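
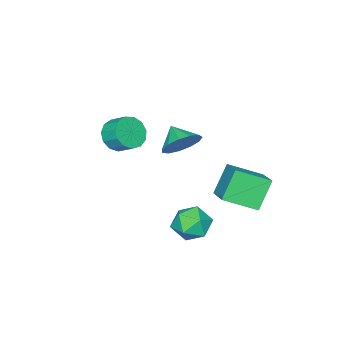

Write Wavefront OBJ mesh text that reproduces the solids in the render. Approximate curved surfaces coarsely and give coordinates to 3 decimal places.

v 1.745 2.943 -3.918
v 2.13 3.511 -4.644
v 3.17 2.949 -3.156
v 3.555 3.517 -3.882
v 2.871 3.897 -3.26
v 1.99 3.893 -3.731
v 3.31 2.567 -4.069
v 2.429 2.563 -4.54
v 3.097 3.279 -4.737
v 2.826 4.1 -4.237
v 2.474 2.36 -3.563
v 2.203 3.181 -3.063
v 0.553 -2.92 -1.884
v 0.903 -3.376 -1.166
v 0.897 -2.516 -0.617
v 0.547 -2.06 -1.336
v 1.308 -3.199 -1.438
v 1.301 -2.339 -0.889
v 1.473 -2.934 -1.852
v 1.466 -2.074 -1.303
v 1.346 -2.664 -2.276
v 1.339 -1.804 -1.727
v 0.967 -2.475 -2.576
v 0.96 -1.616 -2.027
v 0.457 -2.428 -2.656
v 0.451 -1.568 -2.107
v -0.022 -2.537 -2.491
v -0.029 -1.677 -1.943
v -0.319 -2.767 -2.134
v -0.326 -1.907 -1.585
v -0.339 -3.046 -1.698
v -0.345 -2.186 -1.149
v -0.075 -3.285 -1.32
v -0.082 -2.425 -0.772
v 0.388 -3.408 -1.122
v 0.381 -2.548 -0.573
v -3.048 2.739 -3.961
v -1.99 1.479 -3.256
v -1.945 4.088 -3.203
v -0.887 2.828 -2.498
v -2.073 2.752 -5.402
v -1.015 1.492 -4.697
v -0.97 4.101 -4.644
v 0.088 2.841 -3.939
v 0.437 0.836 -0.967
v 1.094 0.252 -1.444
v 0.103 -0.076 -0.313
v 1.367 0.47 -1.002
v 1.345 0.803 -0.548
v 1.034 1.147 -0.227
v 0.534 1.392 -0.141
v 0.003 1.46 -0.317
v -0.39 1.33 -0.699
v -0.521 1.043 -1.166
v -0.347 0.69 -1.57
v 0.075 0.384 -1.782
v 0.612 0.22 -1.735
f 1 12 6
f 1 6 2
f 1 2 8
f 1 8 11
f 1 11 12
f 2 6 10
f 6 12 5
f 12 11 3
f 11 8 7
f 8 2 9
f 4 10 5
f 4 5 3
f 4 3 7
f 4 7 9
f 4 9 10
f 5 10 6
f 3 5 12
f 7 3 11
f 9 7 8
f 10 9 2
f 14 13 17
f 14 17 15
f 15 17 18
f 15 18 16
f 17 13 19
f 17 19 18
f 18 19 20
f 18 20 16
f 19 13 21
f 19 21 20
f 20 21 22
f 20 22 16
f 21 13 23
f 21 23 22
f 22 23 24
f 22 24 16
f 23 13 25
f 23 25 24
f 24 25 26
f 24 26 16
f 25 13 27
f 25 27 26
f 26 27 28
f 26 28 16
f 27 13 29
f 27 29 28
f 28 29 30
f 28 30 16
f 29 13 31
f 29 31 30
f 30 31 32
f 30 32 16
f 31 13 33
f 31 33 32
f 32 33 34
f 32 34 16
f 33 13 35
f 33 35 34
f 34 35 36
f 34 36 16
f 35 13 14
f 35 14 36
f 36 14 15
f 36 15 16
f 38 40 37
f 41 38 37
f 37 40 39
f 39 41 37
f 38 44 40
f 42 38 41
f 42 44 38
f 40 44 39
f 43 41 39
f 39 44 43
f 43 42 41
f 44 42 43
f 46 45 48
f 46 48 47
f 48 45 49
f 48 49 47
f 49 45 50
f 49 50 47
f 50 45 51
f 50 51 47
f 51 45 52
f 51 52 47
f 52 45 53
f 52 53 47
f 53 45 54
f 53 54 47
f 54 45 55
f 54 55 47
f 55 45 56
f 55 56 47
f 56 45 57
f 56 57 47
f 57 45 46
f 57 46 47



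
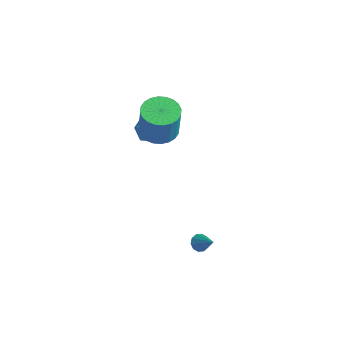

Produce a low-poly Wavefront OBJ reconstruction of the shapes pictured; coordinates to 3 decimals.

v -4.297 2.299 0.625
v -3.688 2.629 1.27
v -3.352 1.131 0.33
v -2.743 1.461 0.975
v -3.574 1.102 1.25
v -4.158 1.824 1.432
v -2.882 1.936 0.168
v -3.466 2.658 0.35
v -2.813 2.405 0.987
v -3.241 1.89 1.656
v -3.799 1.87 -0.056
v -4.227 1.355 0.613
v 2.309 0.898 -3.674
v 2.584 1.21 -4.019
v 3.351 0.962 -2.786
v 2.403 1.409 -3.821
v 2.186 1.413 -3.567
v 2.017 1.22 -3.354
v 1.959 0.904 -3.263
v 2.035 0.586 -3.329
v 2.215 0.387 -3.526
v 2.432 0.383 -3.78
v 2.601 0.575 -3.993
v 2.659 0.891 -4.085
v -1.962 1.342 2.135
v -1.19 2.027 2.009
v -0.665 1.802 3.998
v -1.438 1.118 4.125
v -1.495 2.271 2.117
v -0.97 2.047 4.106
v -1.872 2.374 2.228
v -1.347 2.15 4.217
v -2.262 2.32 2.325
v -1.737 2.095 4.314
v -2.607 2.117 2.393
v -2.082 1.893 4.382
v -2.853 1.796 2.421
v -2.328 1.572 4.411
v -2.964 1.406 2.407
v -2.439 1.182 4.396
v -2.923 1.006 2.351
v -2.398 0.782 4.34
v -2.735 0.658 2.262
v -2.21 0.433 4.251
v -2.43 0.413 2.154
v -1.905 0.189 4.143
v -2.053 0.31 2.043
v -1.528 0.086 4.032
v -1.663 0.365 1.946
v -1.138 0.14 3.935
v -1.318 0.567 1.878
v -0.793 0.343 3.867
v -1.072 0.888 1.849
v -0.547 0.664 3.839
v -0.961 1.278 1.864
v -0.436 1.054 3.853
v -1.002 1.678 1.92
v -0.477 1.454 3.909
f 1 12 6
f 1 6 2
f 1 2 8
f 1 8 11
f 1 11 12
f 2 6 10
f 6 12 5
f 12 11 3
f 11 8 7
f 8 2 9
f 4 10 5
f 4 5 3
f 4 3 7
f 4 7 9
f 4 9 10
f 5 10 6
f 3 5 12
f 7 3 11
f 9 7 8
f 10 9 2
f 14 13 16
f 14 16 15
f 16 13 17
f 16 17 15
f 17 13 18
f 17 18 15
f 18 13 19
f 18 19 15
f 19 13 20
f 19 20 15
f 20 13 21
f 20 21 15
f 21 13 22
f 21 22 15
f 22 13 23
f 22 23 15
f 23 13 24
f 23 24 15
f 24 13 14
f 24 14 15
f 26 25 29
f 26 29 27
f 27 29 30
f 27 30 28
f 29 25 31
f 29 31 30
f 30 31 32
f 30 32 28
f 31 25 33
f 31 33 32
f 32 33 34
f 32 34 28
f 33 25 35
f 33 35 34
f 34 35 36
f 34 36 28
f 35 25 37
f 35 37 36
f 36 37 38
f 36 38 28
f 37 25 39
f 37 39 38
f 38 39 40
f 38 40 28
f 39 25 41
f 39 41 40
f 40 41 42
f 40 42 28
f 41 25 43
f 41 43 42
f 42 43 44
f 42 44 28
f 43 25 45
f 43 45 44
f 44 45 46
f 44 46 28
f 45 25 47
f 45 47 46
f 46 47 48
f 46 48 28
f 47 25 49
f 47 49 48
f 48 49 50
f 48 50 28
f 49 25 51
f 49 51 50
f 50 51 52
f 50 52 28
f 51 25 53
f 51 53 52
f 52 53 54
f 52 54 28
f 53 25 55
f 53 55 54
f 54 55 56
f 54 56 28
f 55 25 57
f 55 57 56
f 56 57 58
f 56 58 28
f 57 25 26
f 57 26 58
f 58 26 27
f 58 27 28



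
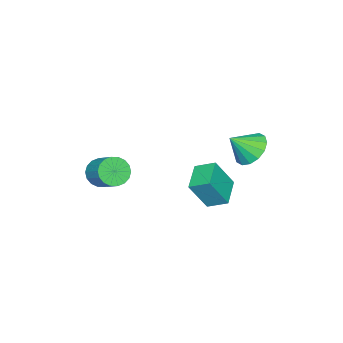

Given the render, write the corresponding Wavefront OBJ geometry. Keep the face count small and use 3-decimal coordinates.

v 1.683 -2.912 -2.127
v 2.042 -3.466 -1.64
v 2.575 -2.442 -0.866
v 2.217 -1.888 -1.353
v 2.296 -3.406 -1.895
v 2.829 -2.381 -1.121
v 2.428 -3.248 -2.196
v 2.962 -2.223 -1.422
v 2.414 -3.023 -2.483
v 2.947 -1.999 -1.709
v 2.254 -2.777 -2.7
v 2.787 -1.752 -1.926
v 1.982 -2.557 -2.803
v 2.515 -1.533 -2.029
v 1.65 -2.408 -2.772
v 2.183 -1.383 -1.999
v 1.325 -2.358 -2.614
v 1.858 -1.334 -1.84
v 1.071 -2.419 -2.359
v 1.604 -1.394 -1.585
v 0.938 -2.577 -2.058
v 1.472 -1.552 -1.284
v 0.953 -2.801 -1.771
v 1.486 -1.777 -0.997
v 1.113 -3.048 -1.554
v 1.646 -2.023 -0.78
v 1.385 -3.267 -1.451
v 1.918 -2.243 -0.677
v 1.717 -3.417 -1.481
v 2.25 -2.392 -0.708
v -0.946 1.436 -3.107
v -0.303 0.826 -1.587
v -1.138 2.411 -2.635
v -0.494 1.801 -1.115
v 0.434 1.899 -3.505
v 1.078 1.289 -1.985
v 0.243 2.874 -3.033
v 0.886 2.264 -1.513
v -1.125 3.244 -0.073
v -0.619 2.799 -0.798
v -0.375 2.556 0.873
v -0.356 3.227 -0.696
v -0.299 3.659 -0.427
v -0.464 3.98 -0.063
v -0.806 4.104 0.298
v -1.233 3.997 0.56
v -1.632 3.689 0.652
v -1.895 3.261 0.55
v -1.952 2.829 0.281
v -1.787 2.507 -0.083
v -1.445 2.384 -0.444
v -1.018 2.49 -0.706
f 2 1 5
f 2 5 3
f 3 5 6
f 3 6 4
f 5 1 7
f 5 7 6
f 6 7 8
f 6 8 4
f 7 1 9
f 7 9 8
f 8 9 10
f 8 10 4
f 9 1 11
f 9 11 10
f 10 11 12
f 10 12 4
f 11 1 13
f 11 13 12
f 12 13 14
f 12 14 4
f 13 1 15
f 13 15 14
f 14 15 16
f 14 16 4
f 15 1 17
f 15 17 16
f 16 17 18
f 16 18 4
f 17 1 19
f 17 19 18
f 18 19 20
f 18 20 4
f 19 1 21
f 19 21 20
f 20 21 22
f 20 22 4
f 21 1 23
f 21 23 22
f 22 23 24
f 22 24 4
f 23 1 25
f 23 25 24
f 24 25 26
f 24 26 4
f 25 1 27
f 25 27 26
f 26 27 28
f 26 28 4
f 27 1 29
f 27 29 28
f 28 29 30
f 28 30 4
f 29 1 2
f 29 2 30
f 30 2 3
f 30 3 4
f 32 34 31
f 35 32 31
f 31 34 33
f 33 35 31
f 32 38 34
f 36 32 35
f 36 38 32
f 34 38 33
f 37 35 33
f 33 38 37
f 37 36 35
f 38 36 37
f 40 39 42
f 40 42 41
f 42 39 43
f 42 43 41
f 43 39 44
f 43 44 41
f 44 39 45
f 44 45 41
f 45 39 46
f 45 46 41
f 46 39 47
f 46 47 41
f 47 39 48
f 47 48 41
f 48 39 49
f 48 49 41
f 49 39 50
f 49 50 41
f 50 39 51
f 50 51 41
f 51 39 52
f 51 52 41
f 52 39 40
f 52 40 41



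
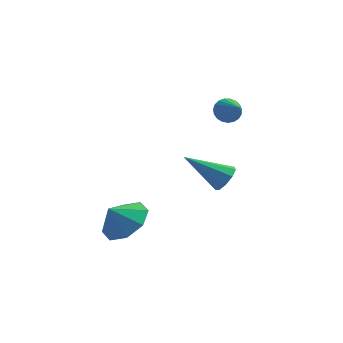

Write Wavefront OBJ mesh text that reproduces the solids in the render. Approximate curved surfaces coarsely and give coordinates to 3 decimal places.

v 2.057 3.709 2.79
v 2.565 3.887 2.549
v 2.703 2.811 3.49
v 2.55 4.031 2.747
v 2.45 4.119 2.953
v 2.281 4.136 3.13
v 2.074 4.079 3.249
v 1.864 3.959 3.288
v 1.687 3.796 3.241
v 1.574 3.617 3.116
v 1.545 3.455 2.935
v 1.604 3.336 2.728
v 1.742 3.282 2.532
v 1.934 3.302 2.381
v 2.147 3.393 2.3
v 2.345 3.538 2.304
v 2.493 3.713 2.392
v 2.563 0.933 0.677
v 2.933 0.962 1.211
v 1.017 0.727 1.763
v 2.799 1.37 1.097
v 2.554 1.574 0.787
v 2.313 1.478 0.425
v 2.189 1.127 0.182
v 2.24 0.686 0.17
v 2.442 0.36 0.396
v 2.7 0.303 0.753
v 2.895 0.54 1.075
v -0.763 -1.14 -0.828
v 0.09 -1.01 -0.212
v -1.297 -1.5 -0.012
v -0.383 -0.351 -0.232
v -1.078 -0.154 -0.601
v -1.589 -0.535 -1.103
v -1.615 -1.271 -1.444
v -1.143 -1.93 -1.425
v -0.447 -2.126 -1.056
v 0.063 -1.745 -0.554
f 2 1 4
f 2 4 3
f 4 1 5
f 4 5 3
f 5 1 6
f 5 6 3
f 6 1 7
f 6 7 3
f 7 1 8
f 7 8 3
f 8 1 9
f 8 9 3
f 9 1 10
f 9 10 3
f 10 1 11
f 10 11 3
f 11 1 12
f 11 12 3
f 12 1 13
f 12 13 3
f 13 1 14
f 13 14 3
f 14 1 15
f 14 15 3
f 15 1 16
f 15 16 3
f 16 1 17
f 16 17 3
f 17 1 2
f 17 2 3
f 19 18 21
f 19 21 20
f 21 18 22
f 21 22 20
f 22 18 23
f 22 23 20
f 23 18 24
f 23 24 20
f 24 18 25
f 24 25 20
f 25 18 26
f 25 26 20
f 26 18 27
f 26 27 20
f 27 18 28
f 27 28 20
f 28 18 19
f 28 19 20
f 30 29 32
f 30 32 31
f 32 29 33
f 32 33 31
f 33 29 34
f 33 34 31
f 34 29 35
f 34 35 31
f 35 29 36
f 35 36 31
f 36 29 37
f 36 37 31
f 37 29 38
f 37 38 31
f 38 29 30
f 38 30 31



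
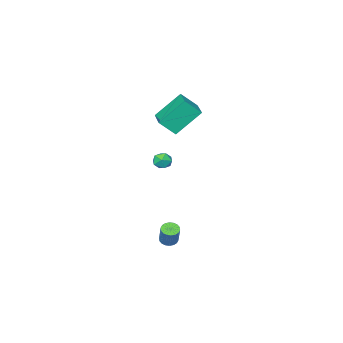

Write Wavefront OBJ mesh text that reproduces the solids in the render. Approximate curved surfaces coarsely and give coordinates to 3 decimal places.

v -1.692 -0.16 0.324
v -1.311 0.368 0.293
v -0.869 -0.768 0.067
v -0.488 -0.24 0.036
v -0.717 -0.443 0.612
v -1.226 -0.067 0.77
v -0.954 -0.333 -0.41
v -1.463 0.043 -0.252
v -0.856 0.262 -0.161
v -0.709 0.194 0.47
v -1.471 -0.594 -0.11
v -1.324 -0.662 0.521
v 1.389 3.323 -3.928
v 1.878 3.125 -3.983
v 2.24 3.7 -2.827
v 1.751 3.897 -2.772
v 1.893 3.334 -4.091
v 2.255 3.909 -2.936
v 1.808 3.541 -4.167
v 2.17 4.115 -3.012
v 1.641 3.704 -4.196
v 2.003 4.279 -3.041
v 1.423 3.792 -4.172
v 1.785 4.366 -3.016
v 1.199 3.787 -4.099
v 1.561 4.361 -2.944
v 1.012 3.69 -3.992
v 1.374 4.264 -2.837
v 0.9 3.52 -3.873
v 1.262 4.095 -2.717
v 0.885 3.311 -3.764
v 1.247 3.886 -2.609
v 0.97 3.105 -3.688
v 1.332 3.679 -2.533
v 1.137 2.941 -3.659
v 1.499 3.516 -2.504
v 1.355 2.854 -3.684
v 1.717 3.428 -2.528
v 1.579 2.859 -3.756
v 1.941 3.433 -2.601
v 1.766 2.956 -3.863
v 2.128 3.53 -2.708
v -3.427 0.092 4.011
v -2.683 -0.511 4.919
v -2.388 1.682 4.216
v -1.645 1.079 5.125
v -2.095 -0.579 2.475
v -1.352 -1.182 3.384
v -1.057 1.011 2.681
v -0.313 0.408 3.589
f 1 12 6
f 1 6 2
f 1 2 8
f 1 8 11
f 1 11 12
f 2 6 10
f 6 12 5
f 12 11 3
f 11 8 7
f 8 2 9
f 4 10 5
f 4 5 3
f 4 3 7
f 4 7 9
f 4 9 10
f 5 10 6
f 3 5 12
f 7 3 11
f 9 7 8
f 10 9 2
f 14 13 17
f 14 17 15
f 15 17 18
f 15 18 16
f 17 13 19
f 17 19 18
f 18 19 20
f 18 20 16
f 19 13 21
f 19 21 20
f 20 21 22
f 20 22 16
f 21 13 23
f 21 23 22
f 22 23 24
f 22 24 16
f 23 13 25
f 23 25 24
f 24 25 26
f 24 26 16
f 25 13 27
f 25 27 26
f 26 27 28
f 26 28 16
f 27 13 29
f 27 29 28
f 28 29 30
f 28 30 16
f 29 13 31
f 29 31 30
f 30 31 32
f 30 32 16
f 31 13 33
f 31 33 32
f 32 33 34
f 32 34 16
f 33 13 35
f 33 35 34
f 34 35 36
f 34 36 16
f 35 13 37
f 35 37 36
f 36 37 38
f 36 38 16
f 37 13 39
f 37 39 38
f 38 39 40
f 38 40 16
f 39 13 41
f 39 41 40
f 40 41 42
f 40 42 16
f 41 13 14
f 41 14 42
f 42 14 15
f 42 15 16
f 44 46 43
f 47 44 43
f 43 46 45
f 45 47 43
f 44 50 46
f 48 44 47
f 48 50 44
f 46 50 45
f 49 47 45
f 45 50 49
f 49 48 47
f 50 48 49



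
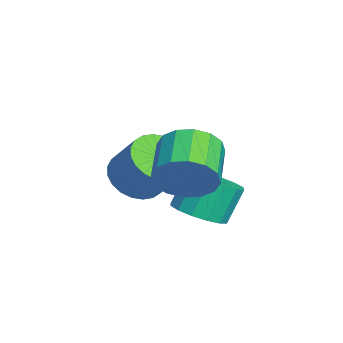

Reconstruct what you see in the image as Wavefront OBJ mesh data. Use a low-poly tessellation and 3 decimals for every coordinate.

v -0.944 2.126 0.607
v -0.017 2.295 0.837
v -0.429 2.863 2.083
v -1.356 2.694 1.853
v -0.169 2.709 0.597
v -0.581 3.277 1.844
v -0.529 2.968 0.361
v -0.941 3.535 1.607
v -1 3 0.19
v -1.412 3.568 1.436
v -1.456 2.799 0.131
v -1.868 3.367 1.377
v -1.775 2.417 0.2
v -2.187 2.985 1.446
v -1.871 1.957 0.377
v -2.283 2.525 1.623
v -1.719 1.543 0.616
v -2.131 2.111 1.863
v -1.359 1.285 0.853
v -1.771 1.852 2.099
v -0.888 1.252 1.024
v -1.3 1.82 2.27
v -0.432 1.453 1.083
v -0.844 2.021 2.329
v -0.113 1.835 1.014
v -0.525 2.403 2.26
v 0.647 1.606 3.07
v 1.032 2.171 3.867
v -0.482 2.439 4.407
v -0.867 1.874 3.61
v 0.952 2.529 3.466
v -0.562 2.797 4.007
v 0.791 2.64 2.959
v -0.724 2.908 3.5
v 0.591 2.474 2.482
v -0.923 2.742 3.022
v 0.406 2.075 2.162
v -1.108 2.343 2.703
v 0.286 1.551 2.085
v -1.228 1.819 2.626
v 0.262 1.041 2.273
v -1.252 1.309 2.813
v 0.342 0.683 2.673
v -1.172 0.951 3.214
v 0.504 0.572 3.18
v -1.011 0.84 3.721
v 0.703 0.738 3.658
v -0.811 1.006 4.198
v 0.888 1.137 3.977
v -0.626 1.405 4.518
v 1.008 1.661 4.054
v -0.506 1.929 4.595
v -3.262 0.298 1.034
v -2.337 0.098 0.578
v -1.554 0.822 1.85
v -2.478 1.022 2.306
v -2.425 0.467 0.423
v -1.642 1.191 1.694
v -2.64 0.81 0.36
v -1.857 1.534 1.632
v -2.95 1.075 0.4
v -2.167 1.799 1.672
v -3.307 1.221 0.536
v -2.524 1.945 1.808
v -3.658 1.228 0.749
v -2.874 1.952 2.021
v -3.948 1.092 1.004
v -3.164 1.816 2.276
v -4.133 0.836 1.265
v -3.35 1.56 2.537
v -4.186 0.498 1.49
v -3.403 1.222 2.762
v -4.098 0.129 1.646
v -3.315 0.853 2.917
v -3.883 -0.214 1.708
v -3.1 0.51 2.98
v -3.573 -0.479 1.668
v -2.79 0.245 2.94
v -3.216 -0.625 1.532
v -2.433 0.099 2.804
v -2.866 -0.632 1.319
v -2.082 0.092 2.591
v -2.576 -0.496 1.064
v -1.792 0.228 2.336
v -2.39 -0.24 0.803
v -1.607 0.484 2.075
f 2 1 5
f 2 5 3
f 3 5 6
f 3 6 4
f 5 1 7
f 5 7 6
f 6 7 8
f 6 8 4
f 7 1 9
f 7 9 8
f 8 9 10
f 8 10 4
f 9 1 11
f 9 11 10
f 10 11 12
f 10 12 4
f 11 1 13
f 11 13 12
f 12 13 14
f 12 14 4
f 13 1 15
f 13 15 14
f 14 15 16
f 14 16 4
f 15 1 17
f 15 17 16
f 16 17 18
f 16 18 4
f 17 1 19
f 17 19 18
f 18 19 20
f 18 20 4
f 19 1 21
f 19 21 20
f 20 21 22
f 20 22 4
f 21 1 23
f 21 23 22
f 22 23 24
f 22 24 4
f 23 1 25
f 23 25 24
f 24 25 26
f 24 26 4
f 25 1 2
f 25 2 26
f 26 2 3
f 26 3 4
f 28 27 31
f 28 31 29
f 29 31 32
f 29 32 30
f 31 27 33
f 31 33 32
f 32 33 34
f 32 34 30
f 33 27 35
f 33 35 34
f 34 35 36
f 34 36 30
f 35 27 37
f 35 37 36
f 36 37 38
f 36 38 30
f 37 27 39
f 37 39 38
f 38 39 40
f 38 40 30
f 39 27 41
f 39 41 40
f 40 41 42
f 40 42 30
f 41 27 43
f 41 43 42
f 42 43 44
f 42 44 30
f 43 27 45
f 43 45 44
f 44 45 46
f 44 46 30
f 45 27 47
f 45 47 46
f 46 47 48
f 46 48 30
f 47 27 49
f 47 49 48
f 48 49 50
f 48 50 30
f 49 27 51
f 49 51 50
f 50 51 52
f 50 52 30
f 51 27 28
f 51 28 52
f 52 28 29
f 52 29 30
f 54 53 57
f 54 57 55
f 55 57 58
f 55 58 56
f 57 53 59
f 57 59 58
f 58 59 60
f 58 60 56
f 59 53 61
f 59 61 60
f 60 61 62
f 60 62 56
f 61 53 63
f 61 63 62
f 62 63 64
f 62 64 56
f 63 53 65
f 63 65 64
f 64 65 66
f 64 66 56
f 65 53 67
f 65 67 66
f 66 67 68
f 66 68 56
f 67 53 69
f 67 69 68
f 68 69 70
f 68 70 56
f 69 53 71
f 69 71 70
f 70 71 72
f 70 72 56
f 71 53 73
f 71 73 72
f 72 73 74
f 72 74 56
f 73 53 75
f 73 75 74
f 74 75 76
f 74 76 56
f 75 53 77
f 75 77 76
f 76 77 78
f 76 78 56
f 77 53 79
f 77 79 78
f 78 79 80
f 78 80 56
f 79 53 81
f 79 81 80
f 80 81 82
f 80 82 56
f 81 53 83
f 81 83 82
f 82 83 84
f 82 84 56
f 83 53 85
f 83 85 84
f 84 85 86
f 84 86 56
f 85 53 54
f 85 54 86
f 86 54 55
f 86 55 56



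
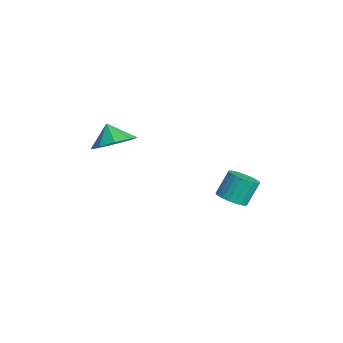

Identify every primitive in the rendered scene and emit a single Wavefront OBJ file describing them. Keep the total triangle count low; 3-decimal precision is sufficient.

v -0.921 -3.206 -0.633
v -0.201 -2.723 -0.023
v -1.599 -3.314 0.253
v -0.653 -2.233 -0.309
v -1.23 -2.198 -0.746
v -1.663 -2.635 -1.131
v -1.748 -3.339 -1.282
v -1.447 -3.981 -1.129
v -0.9 -4.26 -0.745
v -0.362 -4.046 -0.307
v -0.087 -3.439 -0.022
v 0.507 1.69 -4.447
v 1.161 2.066 -4.542
v 0.926 2.766 -3.389
v 0.273 2.39 -3.293
v 0.971 2.241 -4.688
v 0.737 2.942 -3.534
v 0.711 2.333 -4.796
v 0.477 3.034 -3.643
v 0.42 2.327 -4.852
v 0.185 3.028 -3.698
v 0.142 2.224 -4.845
v -0.093 2.924 -3.692
v -0.081 2.039 -4.779
v -0.315 2.74 -3.625
v -0.213 1.801 -4.661
v -0.448 2.502 -3.507
v -0.236 1.547 -4.511
v -0.471 2.247 -3.357
v -0.146 1.314 -4.351
v -0.381 2.014 -3.198
v 0.043 1.138 -4.206
v -0.191 1.839 -3.052
v 0.303 1.046 -4.097
v 0.069 1.747 -2.944
v 0.595 1.052 -4.042
v 0.36 1.753 -2.888
v 0.873 1.156 -4.048
v 0.638 1.856 -2.895
v 1.095 1.34 -4.115
v 0.861 2.041 -2.961
v 1.228 1.578 -4.233
v 0.993 2.279 -3.079
v 1.251 1.833 -4.383
v 1.016 2.533 -3.229
f 2 1 4
f 2 4 3
f 4 1 5
f 4 5 3
f 5 1 6
f 5 6 3
f 6 1 7
f 6 7 3
f 7 1 8
f 7 8 3
f 8 1 9
f 8 9 3
f 9 1 10
f 9 10 3
f 10 1 11
f 10 11 3
f 11 1 2
f 11 2 3
f 13 12 16
f 13 16 14
f 14 16 17
f 14 17 15
f 16 12 18
f 16 18 17
f 17 18 19
f 17 19 15
f 18 12 20
f 18 20 19
f 19 20 21
f 19 21 15
f 20 12 22
f 20 22 21
f 21 22 23
f 21 23 15
f 22 12 24
f 22 24 23
f 23 24 25
f 23 25 15
f 24 12 26
f 24 26 25
f 25 26 27
f 25 27 15
f 26 12 28
f 26 28 27
f 27 28 29
f 27 29 15
f 28 12 30
f 28 30 29
f 29 30 31
f 29 31 15
f 30 12 32
f 30 32 31
f 31 32 33
f 31 33 15
f 32 12 34
f 32 34 33
f 33 34 35
f 33 35 15
f 34 12 36
f 34 36 35
f 35 36 37
f 35 37 15
f 36 12 38
f 36 38 37
f 37 38 39
f 37 39 15
f 38 12 40
f 38 40 39
f 39 40 41
f 39 41 15
f 40 12 42
f 40 42 41
f 41 42 43
f 41 43 15
f 42 12 44
f 42 44 43
f 43 44 45
f 43 45 15
f 44 12 13
f 44 13 45
f 45 13 14
f 45 14 15



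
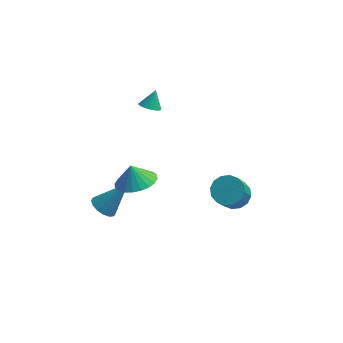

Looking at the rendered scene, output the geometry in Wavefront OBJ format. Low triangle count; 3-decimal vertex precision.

v -3.862 -1.806 -1.796
v -3.416 -1.448 -2.251
v -2.738 -1.234 -0.244
v -3.68 -1.196 -2.153
v -3.992 -1.106 -1.96
v -4.269 -1.205 -1.723
v -4.438 -1.464 -1.505
v -4.452 -1.815 -1.366
v -4.308 -2.163 -1.342
v -4.044 -2.416 -1.439
v -3.732 -2.505 -1.632
v -3.455 -2.407 -1.87
v -3.287 -2.148 -2.087
v -3.272 -1.797 -2.226
v -2.416 3.136 1.577
v -1.848 3.163 1.418
v -2.204 3.684 2.423
v -1.941 3.364 1.311
v -2.115 3.525 1.25
v -2.342 3.619 1.246
v -2.581 3.63 1.299
v -2.792 3.555 1.4
v -2.937 3.408 1.531
v -2.993 3.214 1.671
v -2.949 3.007 1.794
v -2.812 2.821 1.879
v -2.607 2.691 1.913
v -2.369 2.637 1.888
v -2.139 2.67 1.809
v -1.957 2.783 1.69
v -1.854 2.958 1.552
v 2.542 -2.602 1.263
v 3.252 -2.335 1.546
v 3.069 -3.451 3.06
v 2.358 -3.718 2.777
v 2.966 -2.072 1.705
v 2.783 -3.188 3.219
v 2.567 -1.952 1.745
v 2.383 -3.068 3.259
v 2.16 -2.005 1.656
v 1.977 -3.121 3.171
v 1.856 -2.219 1.462
v 1.673 -3.335 2.976
v 1.736 -2.535 1.214
v 1.552 -3.651 2.729
v 1.831 -2.869 0.98
v 1.648 -3.985 2.494
v 2.117 -3.132 0.821
v 1.934 -4.248 2.335
v 2.517 -3.252 0.781
v 2.333 -4.368 2.295
v 2.923 -3.199 0.869
v 2.74 -4.315 2.384
v 3.227 -2.985 1.064
v 3.044 -4.101 2.578
v 3.348 -2.669 1.311
v 3.164 -3.785 2.826
v -2.096 -2.598 1.487
v -1.16 -2.899 1.827
v -2.384 -2.382 2.473
v -1.096 -2.504 1.759
v -1.184 -2.124 1.65
v -1.411 -1.815 1.516
v -1.742 -1.626 1.378
v -2.127 -1.584 1.256
v -2.507 -1.697 1.17
v -2.825 -1.947 1.131
v -3.031 -2.296 1.147
v -3.095 -2.691 1.214
v -3.007 -3.072 1.323
v -2.78 -3.38 1.457
v -2.449 -3.57 1.596
v -2.064 -3.611 1.718
v -1.684 -3.498 1.804
v -1.366 -3.248 1.843
f 2 1 4
f 2 4 3
f 4 1 5
f 4 5 3
f 5 1 6
f 5 6 3
f 6 1 7
f 6 7 3
f 7 1 8
f 7 8 3
f 8 1 9
f 8 9 3
f 9 1 10
f 9 10 3
f 10 1 11
f 10 11 3
f 11 1 12
f 11 12 3
f 12 1 13
f 12 13 3
f 13 1 14
f 13 14 3
f 14 1 2
f 14 2 3
f 16 15 18
f 16 18 17
f 18 15 19
f 18 19 17
f 19 15 20
f 19 20 17
f 20 15 21
f 20 21 17
f 21 15 22
f 21 22 17
f 22 15 23
f 22 23 17
f 23 15 24
f 23 24 17
f 24 15 25
f 24 25 17
f 25 15 26
f 25 26 17
f 26 15 27
f 26 27 17
f 27 15 28
f 27 28 17
f 28 15 29
f 28 29 17
f 29 15 30
f 29 30 17
f 30 15 31
f 30 31 17
f 31 15 16
f 31 16 17
f 33 32 36
f 33 36 34
f 34 36 37
f 34 37 35
f 36 32 38
f 36 38 37
f 37 38 39
f 37 39 35
f 38 32 40
f 38 40 39
f 39 40 41
f 39 41 35
f 40 32 42
f 40 42 41
f 41 42 43
f 41 43 35
f 42 32 44
f 42 44 43
f 43 44 45
f 43 45 35
f 44 32 46
f 44 46 45
f 45 46 47
f 45 47 35
f 46 32 48
f 46 48 47
f 47 48 49
f 47 49 35
f 48 32 50
f 48 50 49
f 49 50 51
f 49 51 35
f 50 32 52
f 50 52 51
f 51 52 53
f 51 53 35
f 52 32 54
f 52 54 53
f 53 54 55
f 53 55 35
f 54 32 56
f 54 56 55
f 55 56 57
f 55 57 35
f 56 32 33
f 56 33 57
f 57 33 34
f 57 34 35
f 59 58 61
f 59 61 60
f 61 58 62
f 61 62 60
f 62 58 63
f 62 63 60
f 63 58 64
f 63 64 60
f 64 58 65
f 64 65 60
f 65 58 66
f 65 66 60
f 66 58 67
f 66 67 60
f 67 58 68
f 67 68 60
f 68 58 69
f 68 69 60
f 69 58 70
f 69 70 60
f 70 58 71
f 70 71 60
f 71 58 72
f 71 72 60
f 72 58 73
f 72 73 60
f 73 58 74
f 73 74 60
f 74 58 75
f 74 75 60
f 75 58 59
f 75 59 60



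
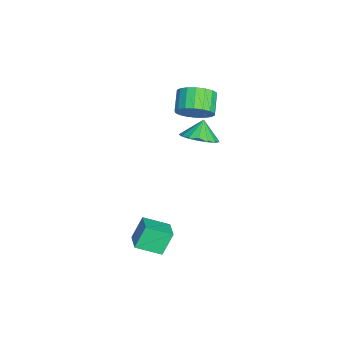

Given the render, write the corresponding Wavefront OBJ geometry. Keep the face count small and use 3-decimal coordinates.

v 1.433 -0.019 -2.968
v 1.512 -1.364 -2.332
v 2.452 0.206 -2.619
v 2.531 -1.139 -1.983
v 1.949 -0.541 -4.137
v 2.028 -1.886 -3.501
v 2.968 -0.316 -3.788
v 3.047 -1.661 -3.152
v -2.188 1.244 0.512
v -1.401 1.694 1.02
v -2.852 1.436 1.368
v -1.612 2.069 0.772
v -1.956 2.256 0.464
v -2.353 2.211 0.167
v -2.712 1.944 -0.051
v -2.951 1.517 -0.14
v -3.016 1.027 -0.08
v -2.891 0.587 0.116
v -2.605 0.297 0.403
v -2.224 0.224 0.714
v -1.834 0.385 0.979
v -1.526 0.742 1.138
v -1.37 1.215 1.152
v -2.151 1.011 2.643
v -1.697 1.427 3.444
v -2.795 1.485 4.037
v -3.249 1.069 3.237
v -1.811 1.785 3.197
v -2.91 1.843 3.79
v -1.993 1.989 2.84
v -3.092 2.047 3.433
v -2.206 2 2.444
v -3.305 2.057 3.038
v -2.408 1.815 2.088
v -3.507 1.872 2.681
v -2.559 1.47 1.842
v -3.658 1.528 2.435
v -2.629 1.035 1.754
v -3.728 1.093 2.348
v -2.605 0.595 1.843
v -3.703 0.653 2.436
v -2.49 0.237 2.09
v -3.589 0.295 2.683
v -2.308 0.033 2.447
v -3.407 0.091 3.04
v -2.095 0.023 2.842
v -3.194 0.08 3.436
v -1.893 0.208 3.199
v -2.992 0.265 3.792
v -1.742 0.552 3.445
v -2.841 0.61 4.038
v -1.672 0.987 3.532
v -2.771 1.045 4.126
f 2 4 1
f 5 2 1
f 1 4 3
f 3 5 1
f 2 8 4
f 6 2 5
f 6 8 2
f 4 8 3
f 7 5 3
f 3 8 7
f 7 6 5
f 8 6 7
f 10 9 12
f 10 12 11
f 12 9 13
f 12 13 11
f 13 9 14
f 13 14 11
f 14 9 15
f 14 15 11
f 15 9 16
f 15 16 11
f 16 9 17
f 16 17 11
f 17 9 18
f 17 18 11
f 18 9 19
f 18 19 11
f 19 9 20
f 19 20 11
f 20 9 21
f 20 21 11
f 21 9 22
f 21 22 11
f 22 9 23
f 22 23 11
f 23 9 10
f 23 10 11
f 25 24 28
f 25 28 26
f 26 28 29
f 26 29 27
f 28 24 30
f 28 30 29
f 29 30 31
f 29 31 27
f 30 24 32
f 30 32 31
f 31 32 33
f 31 33 27
f 32 24 34
f 32 34 33
f 33 34 35
f 33 35 27
f 34 24 36
f 34 36 35
f 35 36 37
f 35 37 27
f 36 24 38
f 36 38 37
f 37 38 39
f 37 39 27
f 38 24 40
f 38 40 39
f 39 40 41
f 39 41 27
f 40 24 42
f 40 42 41
f 41 42 43
f 41 43 27
f 42 24 44
f 42 44 43
f 43 44 45
f 43 45 27
f 44 24 46
f 44 46 45
f 45 46 47
f 45 47 27
f 46 24 48
f 46 48 47
f 47 48 49
f 47 49 27
f 48 24 50
f 48 50 49
f 49 50 51
f 49 51 27
f 50 24 52
f 50 52 51
f 51 52 53
f 51 53 27
f 52 24 25
f 52 25 53
f 53 25 26
f 53 26 27



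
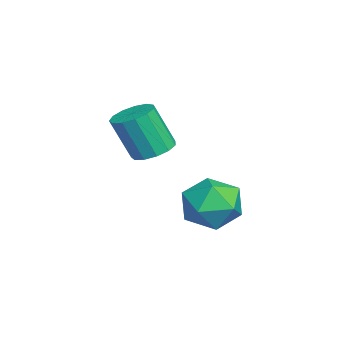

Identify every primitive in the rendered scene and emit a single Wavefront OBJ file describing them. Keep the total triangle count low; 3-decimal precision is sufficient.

v 1.234 3.778 -2.536
v 2.052 4.208 -2.884
v 2.108 2.552 -1.996
v 2.926 2.982 -2.344
v 2.448 3.379 -1.575
v 1.908 4.136 -1.909
v 2.252 2.624 -2.971
v 1.712 3.381 -3.305
v 2.682 3.495 -3.153
v 2.803 3.962 -2.29
v 1.357 2.798 -2.59
v 1.478 3.265 -1.727
v 2.117 1.785 -0.344
v 2.61 2.197 -0.154
v 2.575 1.607 1.214
v 2.083 1.195 1.024
v 2.286 2.379 -0.083
v 2.252 1.789 1.284
v 1.909 2.372 -0.096
v 1.875 1.782 1.272
v 1.598 2.178 -0.187
v 1.563 1.588 1.18
v 1.452 1.86 -0.328
v 1.417 1.27 1.039
v 1.517 1.518 -0.474
v 1.482 0.928 0.894
v 1.772 1.261 -0.579
v 1.738 0.671 0.789
v 2.138 1.17 -0.609
v 2.103 0.58 0.759
v 2.496 1.274 -0.555
v 2.462 0.684 0.813
v 2.735 1.541 -0.434
v 2.7 0.951 0.934
v 2.777 1.885 -0.284
v 2.743 1.295 1.084
f 1 12 6
f 1 6 2
f 1 2 8
f 1 8 11
f 1 11 12
f 2 6 10
f 6 12 5
f 12 11 3
f 11 8 7
f 8 2 9
f 4 10 5
f 4 5 3
f 4 3 7
f 4 7 9
f 4 9 10
f 5 10 6
f 3 5 12
f 7 3 11
f 9 7 8
f 10 9 2
f 14 13 17
f 14 17 15
f 15 17 18
f 15 18 16
f 17 13 19
f 17 19 18
f 18 19 20
f 18 20 16
f 19 13 21
f 19 21 20
f 20 21 22
f 20 22 16
f 21 13 23
f 21 23 22
f 22 23 24
f 22 24 16
f 23 13 25
f 23 25 24
f 24 25 26
f 24 26 16
f 25 13 27
f 25 27 26
f 26 27 28
f 26 28 16
f 27 13 29
f 27 29 28
f 28 29 30
f 28 30 16
f 29 13 31
f 29 31 30
f 30 31 32
f 30 32 16
f 31 13 33
f 31 33 32
f 32 33 34
f 32 34 16
f 33 13 35
f 33 35 34
f 34 35 36
f 34 36 16
f 35 13 14
f 35 14 36
f 36 14 15
f 36 15 16



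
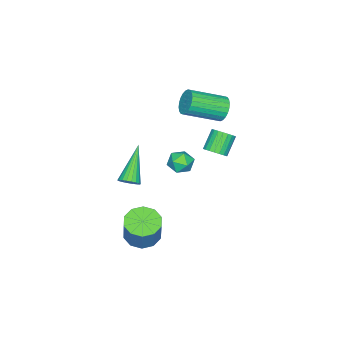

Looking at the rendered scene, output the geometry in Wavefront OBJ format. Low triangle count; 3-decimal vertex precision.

v -0.7 0.998 0.536
v -0.293 0.958 0.918
v -1.053 0.942 1.726
v -1.46 0.982 1.344
v -0.318 1.189 0.898
v -1.078 1.172 1.707
v -0.41 1.387 0.816
v -1.17 1.37 1.625
v -0.552 1.517 0.686
v -1.312 1.5 1.494
v -0.719 1.558 0.529
v -1.479 1.541 1.338
v -0.883 1.502 0.374
v -1.643 1.485 1.182
v -1.016 1.359 0.246
v -1.776 1.342 1.055
v -1.094 1.154 0.169
v -1.854 1.137 0.978
v -1.103 0.921 0.155
v -1.863 0.905 0.964
v -1.043 0.702 0.207
v -1.803 0.686 1.015
v -0.924 0.535 0.316
v -1.684 0.518 1.124
v -0.766 0.447 0.462
v -1.526 0.43 1.271
v -0.596 0.455 0.622
v -1.356 0.438 1.431
v -0.445 0.556 0.766
v -1.205 0.54 1.575
v -0.337 0.735 0.871
v -1.097 0.718 1.68
v 2.972 -0.409 -2.975
v 3.764 -0.505 -3.237
v 4.26 -0.148 -1.867
v 3.468 -0.051 -1.605
v 3.628 -0.01 -3.316
v 4.124 0.347 -1.947
v 3.241 0.332 -3.266
v 3.737 0.689 -1.896
v 2.751 0.392 -3.104
v 3.248 0.749 -1.734
v 2.346 0.145 -2.893
v 2.842 0.503 -1.523
v 2.18 -0.312 -2.713
v 2.676 0.045 -1.343
v 2.316 -0.807 -2.633
v 2.812 -0.45 -1.264
v 2.703 -1.149 -2.684
v 3.199 -0.792 -1.314
v 3.192 -1.209 -2.846
v 3.689 -0.852 -1.476
v 3.598 -0.963 -3.057
v 4.094 -0.605 -1.687
v -1.551 -0.87 -1.538
v -1.022 -0.459 -1.601
v -1.018 -1.441 -0.779
v -0.489 -1.03 -0.842
v -1.06 -0.803 -0.568
v -1.39 -0.45 -1.037
v -0.65 -1.45 -1.343
v -0.98 -1.097 -1.812
v -0.465 -0.817 -1.48
v -0.718 -0.418 -1.001
v -1.322 -1.482 -1.379
v -1.575 -1.083 -0.9
v 3.373 -0.786 0.628
v 3.696 -1.075 0.877
v 1.987 -1.194 1.952
v 3.727 -0.889 0.966
v 3.696 -0.686 0.996
v 3.609 -0.5 0.963
v 3.482 -0.363 0.872
v 3.335 -0.3 0.738
v 3.196 -0.32 0.586
v 3.087 -0.421 0.44
v 3.027 -0.585 0.328
v 3.027 -0.784 0.267
v 3.087 -0.983 0.268
v 3.197 -1.148 0.332
v 3.337 -1.25 0.447
v 3.483 -1.272 0.593
v 3.61 -1.21 0.745
v -1.85 0.678 2.573
v -1.394 0.834 2.107
v -0.254 -0.362 2.822
v -0.71 -0.518 3.287
v -1.334 1.004 2.296
v -0.194 -0.192 3.011
v -1.352 1.125 2.528
v -0.213 -0.071 3.242
v -1.447 1.177 2.766
v -0.307 -0.019 3.481
v -1.602 1.154 2.974
v -0.463 -0.042 3.689
v -1.796 1.058 3.122
v -0.656 -0.138 3.837
v -1.997 0.904 3.186
v -0.858 -0.292 3.901
v -2.176 0.716 3.156
v -1.037 -0.48 3.871
v -2.306 0.522 3.038
v -1.166 -0.674 3.753
v -2.366 0.352 2.849
v -1.226 -0.844 3.564
v -2.347 0.231 2.618
v -1.208 -0.965 3.332
v -2.253 0.179 2.379
v -1.113 -1.017 3.094
v -2.097 0.202 2.171
v -0.958 -0.994 2.886
v -1.904 0.298 2.023
v -0.764 -0.898 2.738
v -1.702 0.452 1.959
v -0.563 -0.744 2.674
v -1.523 0.64 1.989
v -0.384 -0.556 2.704
f 2 1 5
f 2 5 3
f 3 5 6
f 3 6 4
f 5 1 7
f 5 7 6
f 6 7 8
f 6 8 4
f 7 1 9
f 7 9 8
f 8 9 10
f 8 10 4
f 9 1 11
f 9 11 10
f 10 11 12
f 10 12 4
f 11 1 13
f 11 13 12
f 12 13 14
f 12 14 4
f 13 1 15
f 13 15 14
f 14 15 16
f 14 16 4
f 15 1 17
f 15 17 16
f 16 17 18
f 16 18 4
f 17 1 19
f 17 19 18
f 18 19 20
f 18 20 4
f 19 1 21
f 19 21 20
f 20 21 22
f 20 22 4
f 21 1 23
f 21 23 22
f 22 23 24
f 22 24 4
f 23 1 25
f 23 25 24
f 24 25 26
f 24 26 4
f 25 1 27
f 25 27 26
f 26 27 28
f 26 28 4
f 27 1 29
f 27 29 28
f 28 29 30
f 28 30 4
f 29 1 31
f 29 31 30
f 30 31 32
f 30 32 4
f 31 1 2
f 31 2 32
f 32 2 3
f 32 3 4
f 34 33 37
f 34 37 35
f 35 37 38
f 35 38 36
f 37 33 39
f 37 39 38
f 38 39 40
f 38 40 36
f 39 33 41
f 39 41 40
f 40 41 42
f 40 42 36
f 41 33 43
f 41 43 42
f 42 43 44
f 42 44 36
f 43 33 45
f 43 45 44
f 44 45 46
f 44 46 36
f 45 33 47
f 45 47 46
f 46 47 48
f 46 48 36
f 47 33 49
f 47 49 48
f 48 49 50
f 48 50 36
f 49 33 51
f 49 51 50
f 50 51 52
f 50 52 36
f 51 33 53
f 51 53 52
f 52 53 54
f 52 54 36
f 53 33 34
f 53 34 54
f 54 34 35
f 54 35 36
f 55 66 60
f 55 60 56
f 55 56 62
f 55 62 65
f 55 65 66
f 56 60 64
f 60 66 59
f 66 65 57
f 65 62 61
f 62 56 63
f 58 64 59
f 58 59 57
f 58 57 61
f 58 61 63
f 58 63 64
f 59 64 60
f 57 59 66
f 61 57 65
f 63 61 62
f 64 63 56
f 68 67 70
f 68 70 69
f 70 67 71
f 70 71 69
f 71 67 72
f 71 72 69
f 72 67 73
f 72 73 69
f 73 67 74
f 73 74 69
f 74 67 75
f 74 75 69
f 75 67 76
f 75 76 69
f 76 67 77
f 76 77 69
f 77 67 78
f 77 78 69
f 78 67 79
f 78 79 69
f 79 67 80
f 79 80 69
f 80 67 81
f 80 81 69
f 81 67 82
f 81 82 69
f 82 67 83
f 82 83 69
f 83 67 68
f 83 68 69
f 85 84 88
f 85 88 86
f 86 88 89
f 86 89 87
f 88 84 90
f 88 90 89
f 89 90 91
f 89 91 87
f 90 84 92
f 90 92 91
f 91 92 93
f 91 93 87
f 92 84 94
f 92 94 93
f 93 94 95
f 93 95 87
f 94 84 96
f 94 96 95
f 95 96 97
f 95 97 87
f 96 84 98
f 96 98 97
f 97 98 99
f 97 99 87
f 98 84 100
f 98 100 99
f 99 100 101
f 99 101 87
f 100 84 102
f 100 102 101
f 101 102 103
f 101 103 87
f 102 84 104
f 102 104 103
f 103 104 105
f 103 105 87
f 104 84 106
f 104 106 105
f 105 106 107
f 105 107 87
f 106 84 108
f 106 108 107
f 107 108 109
f 107 109 87
f 108 84 110
f 108 110 109
f 109 110 111
f 109 111 87
f 110 84 112
f 110 112 111
f 111 112 113
f 111 113 87
f 112 84 114
f 112 114 113
f 113 114 115
f 113 115 87
f 114 84 116
f 114 116 115
f 115 116 117
f 115 117 87
f 116 84 85
f 116 85 117
f 117 85 86
f 117 86 87



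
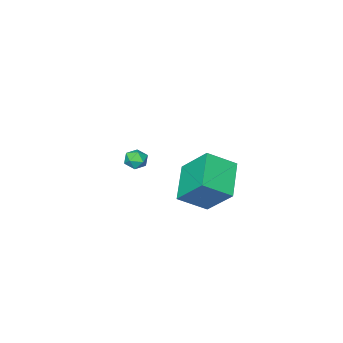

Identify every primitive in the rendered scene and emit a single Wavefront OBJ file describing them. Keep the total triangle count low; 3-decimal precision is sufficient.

v -2.439 -0.882 -1.409
v -2.144 -1.148 -1.898
v -2.816 -1.792 -1.142
v -2.521 -2.058 -1.631
v -2.187 -1.835 -1.144
v -1.954 -1.272 -1.31
v -3.006 -1.668 -1.73
v -2.773 -1.105 -1.896
v -2.494 -1.634 -2.097
v -1.988 -1.737 -1.735
v -2.972 -1.203 -1.305
v -2.466 -1.306 -0.943
v -3.376 2.874 -0.939
v -2.171 2.202 -0.072
v -3.665 4.24 0.521
v -2.459 3.568 1.388
v -2.021 4.132 -1.848
v -0.815 3.46 -0.981
v -2.309 5.498 -0.388
v -1.104 4.826 0.479
f 1 12 6
f 1 6 2
f 1 2 8
f 1 8 11
f 1 11 12
f 2 6 10
f 6 12 5
f 12 11 3
f 11 8 7
f 8 2 9
f 4 10 5
f 4 5 3
f 4 3 7
f 4 7 9
f 4 9 10
f 5 10 6
f 3 5 12
f 7 3 11
f 9 7 8
f 10 9 2
f 14 16 13
f 17 14 13
f 13 16 15
f 15 17 13
f 14 20 16
f 18 14 17
f 18 20 14
f 16 20 15
f 19 17 15
f 15 20 19
f 19 18 17
f 20 18 19



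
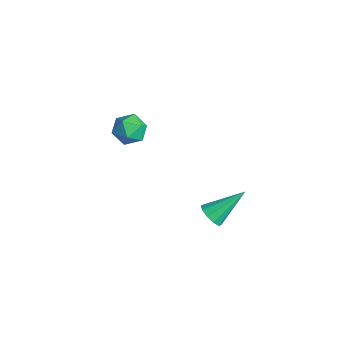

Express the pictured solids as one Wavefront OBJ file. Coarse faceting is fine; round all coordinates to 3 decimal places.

v -4 -1.095 1.625
v -3.069 -1.164 1.574
v -4.131 -1.956 0.386
v -3.2 -2.025 0.335
v -3.663 -2.446 1.031
v -3.582 -1.914 1.796
v -3.618 -1.206 0.164
v -3.537 -0.674 0.929
v -2.832 -1.233 0.671
v -2.86 -1.999 1.207
v -4.34 -1.121 0.753
v -4.368 -1.887 1.289
v 2.708 -0.432 -0.219
v 3.161 -0.142 -0.667
v 2.892 1.192 1.019
v 2.763 -0.013 -0.777
v 2.344 -0.043 -0.674
v 2.064 -0.223 -0.397
v 2.03 -0.482 -0.052
v 2.254 -0.722 0.229
v 2.652 -0.851 0.339
v 3.071 -0.82 0.236
v 3.352 -0.641 -0.041
v 3.386 -0.382 -0.386
f 1 12 6
f 1 6 2
f 1 2 8
f 1 8 11
f 1 11 12
f 2 6 10
f 6 12 5
f 12 11 3
f 11 8 7
f 8 2 9
f 4 10 5
f 4 5 3
f 4 3 7
f 4 7 9
f 4 9 10
f 5 10 6
f 3 5 12
f 7 3 11
f 9 7 8
f 10 9 2
f 14 13 16
f 14 16 15
f 16 13 17
f 16 17 15
f 17 13 18
f 17 18 15
f 18 13 19
f 18 19 15
f 19 13 20
f 19 20 15
f 20 13 21
f 20 21 15
f 21 13 22
f 21 22 15
f 22 13 23
f 22 23 15
f 23 13 24
f 23 24 15
f 24 13 14
f 24 14 15



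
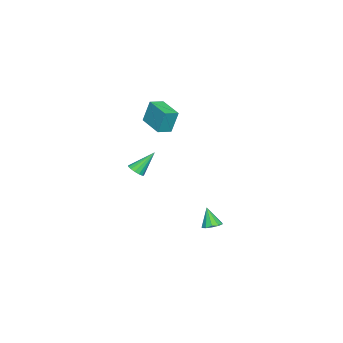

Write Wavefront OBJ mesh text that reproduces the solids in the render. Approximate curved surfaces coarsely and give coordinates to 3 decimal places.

v -0.953 3.304 -4.504
v -0.348 3.154 -4.415
v -1.247 2.856 -3.276
v -0.401 3.52 -4.294
v -0.664 3.804 -4.253
v -1.038 3.896 -4.309
v -1.38 3.763 -4.439
v -1.559 3.454 -4.594
v -1.506 3.087 -4.715
v -1.243 2.803 -4.755
v -0.869 2.711 -4.7
v -0.527 2.844 -4.57
v -0.149 -1.021 -0.499
v 0.363 -0.869 -0.301
v -0.891 -0.179 0.779
v 0.287 -0.654 -0.488
v 0.093 -0.537 -0.677
v -0.165 -0.55 -0.819
v -0.42 -0.689 -0.875
v -0.601 -0.917 -0.83
v -0.662 -1.173 -0.696
v -0.585 -1.388 -0.51
v -0.391 -1.505 -0.32
v -0.133 -1.492 -0.178
v 0.121 -1.353 -0.122
v 0.303 -1.125 -0.167
v -0.925 -0.907 3.23
v -1.066 -0.528 4.685
v -1.662 -0.396 3.025
v -1.803 -0.017 4.48
v 0.063 0.417 2.98
v -0.078 0.796 4.435
v -0.674 0.928 2.775
v -0.815 1.307 4.23
f 2 1 4
f 2 4 3
f 4 1 5
f 4 5 3
f 5 1 6
f 5 6 3
f 6 1 7
f 6 7 3
f 7 1 8
f 7 8 3
f 8 1 9
f 8 9 3
f 9 1 10
f 9 10 3
f 10 1 11
f 10 11 3
f 11 1 12
f 11 12 3
f 12 1 2
f 12 2 3
f 14 13 16
f 14 16 15
f 16 13 17
f 16 17 15
f 17 13 18
f 17 18 15
f 18 13 19
f 18 19 15
f 19 13 20
f 19 20 15
f 20 13 21
f 20 21 15
f 21 13 22
f 21 22 15
f 22 13 23
f 22 23 15
f 23 13 24
f 23 24 15
f 24 13 25
f 24 25 15
f 25 13 26
f 25 26 15
f 26 13 14
f 26 14 15
f 28 30 27
f 31 28 27
f 27 30 29
f 29 31 27
f 28 34 30
f 32 28 31
f 32 34 28
f 30 34 29
f 33 31 29
f 29 34 33
f 33 32 31
f 34 32 33



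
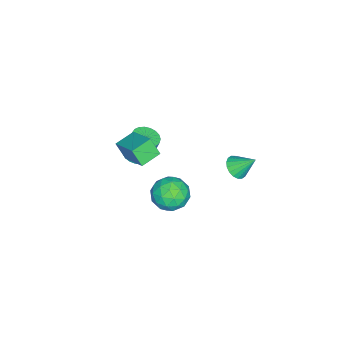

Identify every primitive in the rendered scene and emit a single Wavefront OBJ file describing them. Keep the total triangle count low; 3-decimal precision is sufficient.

v 1.051 -1.223 3.242
v 0.98 -1.719 4.085
v 1.869 -0.069 3.99
v 1.798 -0.565 4.832
v 1.942 -1.715 3.028
v 1.871 -2.211 3.87
v 2.76 -0.561 3.775
v 2.689 -1.057 4.618
v 2.938 1.675 3.061
v 3.524 1.038 3.417
v 2.696 0.782 1.863
v 3.282 0.145 2.219
v 2.458 0.304 2.632
v 2.608 0.856 3.373
v 3.612 0.964 1.907
v 3.762 1.516 2.648
v 3.941 0.599 2.704
v 3.228 0.191 3.152
v 2.992 1.629 2.128
v 2.279 1.221 2.576
v 3.252 1.435 3.344
v 2.968 0.385 1.936
v 2.483 0.479 2.178
v 2.828 0.104 2.388
v 2.713 1.328 3.318
v 3.058 0.954 3.527
v 2.431 0.522 3.066
v 3.162 0.866 1.753
v 3.507 0.492 1.962
v 3.392 1.716 2.892
v 3.737 1.341 3.102
v 3.789 1.298 2.214
v 3.842 0.803 3.134
v 3.7 0.278 2.43
v 3.894 0.759 2.247
v 3.982 1.083 2.682
v 3.423 0.563 3.398
v 3.281 0.038 2.693
v 2.796 0.132 2.936
v 2.884 0.456 3.371
v 3.668 0.305 2.978
v 2.939 1.782 2.587
v 2.797 1.257 1.882
v 3.336 1.364 1.909
v 3.424 1.688 2.344
v 2.52 1.542 2.85
v 2.378 1.017 2.146
v 2.238 0.737 2.598
v 2.326 1.061 3.033
v 2.552 1.515 2.302
v -2.295 -3.028 -1.513
v -1.887 -3.572 -1.307
v -2.018 -3.116 0.158
v -2.425 -2.572 -0.047
v -1.687 -3.36 -1.355
v -1.818 -2.904 0.11
v -1.592 -3.091 -1.43
v -1.723 -2.635 0.035
v -1.619 -2.811 -1.52
v -1.749 -2.355 -0.055
v -1.762 -2.569 -1.608
v -1.893 -2.112 -0.143
v -1.997 -2.406 -1.68
v -2.128 -1.949 -0.215
v -2.284 -2.35 -1.723
v -2.415 -1.894 -0.258
v -2.573 -2.412 -1.729
v -2.703 -1.956 -0.264
v -2.813 -2.58 -1.698
v -2.944 -2.124 -0.233
v -2.964 -2.826 -1.635
v -3.095 -2.37 -0.17
v -2.999 -3.107 -1.551
v -3.13 -2.651 -0.086
v -2.913 -3.374 -1.46
v -3.043 -2.918 0.005
v -2.719 -3.581 -1.378
v -2.85 -3.125 0.087
v -2.452 -3.693 -1.319
v -2.583 -3.237 0.146
v -2.158 -3.69 -1.294
v -2.288 -3.233 0.171
v 0.56 3.035 2.899
v 0.998 2.738 3.24
v 0.48 3.885 3.741
v 1.15 2.911 3.08
v 1.186 3.108 2.884
v 1.097 3.291 2.691
v 0.902 3.423 2.539
v 0.639 3.479 2.458
v 0.361 3.446 2.465
v 0.122 3.332 2.557
v -0.03 3.159 2.717
v -0.065 2.962 2.913
v 0.023 2.779 3.106
v 0.218 2.646 3.258
v 0.481 2.591 3.339
v 0.759 2.624 3.332
f 2 4 1
f 5 2 1
f 1 4 3
f 3 5 1
f 2 8 4
f 6 2 5
f 6 8 2
f 4 8 3
f 7 5 3
f 3 8 7
f 7 6 5
f 8 6 7
f 9 46 25
f 46 20 49
f 25 49 14
f 46 49 25
f 9 25 21
f 25 14 26
f 21 26 10
f 25 26 21
f 9 21 30
f 21 10 31
f 30 31 16
f 21 31 30
f 9 30 42
f 30 16 45
f 42 45 19
f 30 45 42
f 9 42 46
f 42 19 50
f 46 50 20
f 42 50 46
f 10 26 37
f 26 14 40
f 37 40 18
f 26 40 37
f 14 49 27
f 49 20 48
f 27 48 13
f 49 48 27
f 20 50 47
f 50 19 43
f 47 43 11
f 50 43 47
f 19 45 44
f 45 16 32
f 44 32 15
f 45 32 44
f 16 31 36
f 31 10 33
f 36 33 17
f 31 33 36
f 12 38 24
f 38 18 39
f 24 39 13
f 38 39 24
f 12 24 22
f 24 13 23
f 22 23 11
f 24 23 22
f 12 22 29
f 22 11 28
f 29 28 15
f 22 28 29
f 12 29 34
f 29 15 35
f 34 35 17
f 29 35 34
f 12 34 38
f 34 17 41
f 38 41 18
f 34 41 38
f 13 39 27
f 39 18 40
f 27 40 14
f 39 40 27
f 11 23 47
f 23 13 48
f 47 48 20
f 23 48 47
f 15 28 44
f 28 11 43
f 44 43 19
f 28 43 44
f 17 35 36
f 35 15 32
f 36 32 16
f 35 32 36
f 18 41 37
f 41 17 33
f 37 33 10
f 41 33 37
f 52 51 55
f 52 55 53
f 53 55 56
f 53 56 54
f 55 51 57
f 55 57 56
f 56 57 58
f 56 58 54
f 57 51 59
f 57 59 58
f 58 59 60
f 58 60 54
f 59 51 61
f 59 61 60
f 60 61 62
f 60 62 54
f 61 51 63
f 61 63 62
f 62 63 64
f 62 64 54
f 63 51 65
f 63 65 64
f 64 65 66
f 64 66 54
f 65 51 67
f 65 67 66
f 66 67 68
f 66 68 54
f 67 51 69
f 67 69 68
f 68 69 70
f 68 70 54
f 69 51 71
f 69 71 70
f 70 71 72
f 70 72 54
f 71 51 73
f 71 73 72
f 72 73 74
f 72 74 54
f 73 51 75
f 73 75 74
f 74 75 76
f 74 76 54
f 75 51 77
f 75 77 76
f 76 77 78
f 76 78 54
f 77 51 79
f 77 79 78
f 78 79 80
f 78 80 54
f 79 51 81
f 79 81 80
f 80 81 82
f 80 82 54
f 81 51 52
f 81 52 82
f 82 52 53
f 82 53 54
f 84 83 86
f 84 86 85
f 86 83 87
f 86 87 85
f 87 83 88
f 87 88 85
f 88 83 89
f 88 89 85
f 89 83 90
f 89 90 85
f 90 83 91
f 90 91 85
f 91 83 92
f 91 92 85
f 92 83 93
f 92 93 85
f 93 83 94
f 93 94 85
f 94 83 95
f 94 95 85
f 95 83 96
f 95 96 85
f 96 83 97
f 96 97 85
f 97 83 98
f 97 98 85
f 98 83 84
f 98 84 85



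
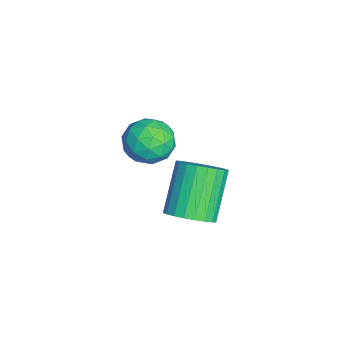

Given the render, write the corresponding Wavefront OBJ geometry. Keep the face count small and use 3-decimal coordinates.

v 0.6 -1.176 1.389
v 1.364 -1.659 1.527
v 0.356 -1.921 0.133
v 1.12 -2.404 0.271
v 0.397 -2.526 0.817
v 0.547 -2.066 1.593
v 1.173 -1.514 0.067
v 1.323 -1.054 0.843
v 1.718 -1.868 0.71
v 1.238 -2.494 1.174
v 0.482 -1.086 0.486
v 0.002 -1.712 0.95
v 1.003 -1.352 1.568
v 0.717 -2.228 0.092
v 0.292 -2.3 0.413
v 0.741 -2.584 0.494
v 0.523 -1.591 1.607
v 0.972 -1.875 1.688
v 0.404 -2.385 1.271
v 0.748 -1.705 -0.028
v 1.197 -1.989 0.053
v 0.979 -0.996 1.166
v 1.428 -1.28 1.247
v 1.316 -1.195 0.389
v 1.661 -1.759 1.169
v 1.517 -2.197 0.431
v 1.548 -1.674 0.311
v 1.637 -1.403 0.767
v 1.379 -2.127 1.442
v 1.235 -2.565 0.704
v 0.81 -2.636 1.025
v 0.898 -2.366 1.481
v 1.587 -2.25 0.962
v 0.485 -1.015 0.956
v 0.341 -1.453 0.218
v 0.822 -1.214 0.179
v 0.91 -0.944 0.635
v 0.203 -1.383 1.229
v 0.059 -1.821 0.491
v 0.083 -2.177 0.893
v 0.172 -1.906 1.349
v 0.133 -1.33 0.698
v 0.947 -0.496 -3.088
v 1.63 -0.334 -2.541
v 0.337 0.079 -1.046
v -0.347 -0.084 -1.592
v 1.575 -0.019 -2.676
v 0.282 0.394 -1.181
v 1.424 0.224 -2.874
v 0.131 0.636 -1.378
v 1.2 0.357 -3.104
v -0.093 0.769 -1.608
v 0.938 0.36 -3.331
v -0.355 0.772 -1.836
v 0.677 0.232 -3.522
v -0.616 0.645 -2.026
v 0.457 -0.006 -3.646
v -0.836 0.407 -2.151
v 0.312 -0.319 -3.686
v -0.981 0.094 -2.19
v 0.263 -0.659 -3.634
v -1.03 -0.246 -2.139
v 0.318 -0.974 -3.499
v -0.975 -0.561 -2.004
v 0.469 -1.216 -3.302
v -0.824 -0.804 -1.806
v 0.693 -1.349 -3.072
v -0.6 -0.937 -1.576
v 0.955 -1.352 -2.844
v -0.338 -0.94 -1.349
v 1.216 -1.225 -2.654
v -0.077 -0.812 -1.158
v 1.436 -0.987 -2.529
v 0.143 -0.574 -1.034
v 1.581 -0.674 -2.49
v 0.288 -0.261 -0.994
f 1 38 17
f 38 12 41
f 17 41 6
f 38 41 17
f 1 17 13
f 17 6 18
f 13 18 2
f 17 18 13
f 1 13 22
f 13 2 23
f 22 23 8
f 13 23 22
f 1 22 34
f 22 8 37
f 34 37 11
f 22 37 34
f 1 34 38
f 34 11 42
f 38 42 12
f 34 42 38
f 2 18 29
f 18 6 32
f 29 32 10
f 18 32 29
f 6 41 19
f 41 12 40
f 19 40 5
f 41 40 19
f 12 42 39
f 42 11 35
f 39 35 3
f 42 35 39
f 11 37 36
f 37 8 24
f 36 24 7
f 37 24 36
f 8 23 28
f 23 2 25
f 28 25 9
f 23 25 28
f 4 30 16
f 30 10 31
f 16 31 5
f 30 31 16
f 4 16 14
f 16 5 15
f 14 15 3
f 16 15 14
f 4 14 21
f 14 3 20
f 21 20 7
f 14 20 21
f 4 21 26
f 21 7 27
f 26 27 9
f 21 27 26
f 4 26 30
f 26 9 33
f 30 33 10
f 26 33 30
f 5 31 19
f 31 10 32
f 19 32 6
f 31 32 19
f 3 15 39
f 15 5 40
f 39 40 12
f 15 40 39
f 7 20 36
f 20 3 35
f 36 35 11
f 20 35 36
f 9 27 28
f 27 7 24
f 28 24 8
f 27 24 28
f 10 33 29
f 33 9 25
f 29 25 2
f 33 25 29
f 44 43 47
f 44 47 45
f 45 47 48
f 45 48 46
f 47 43 49
f 47 49 48
f 48 49 50
f 48 50 46
f 49 43 51
f 49 51 50
f 50 51 52
f 50 52 46
f 51 43 53
f 51 53 52
f 52 53 54
f 52 54 46
f 53 43 55
f 53 55 54
f 54 55 56
f 54 56 46
f 55 43 57
f 55 57 56
f 56 57 58
f 56 58 46
f 57 43 59
f 57 59 58
f 58 59 60
f 58 60 46
f 59 43 61
f 59 61 60
f 60 61 62
f 60 62 46
f 61 43 63
f 61 63 62
f 62 63 64
f 62 64 46
f 63 43 65
f 63 65 64
f 64 65 66
f 64 66 46
f 65 43 67
f 65 67 66
f 66 67 68
f 66 68 46
f 67 43 69
f 67 69 68
f 68 69 70
f 68 70 46
f 69 43 71
f 69 71 70
f 70 71 72
f 70 72 46
f 71 43 73
f 71 73 72
f 72 73 74
f 72 74 46
f 73 43 75
f 73 75 74
f 74 75 76
f 74 76 46
f 75 43 44
f 75 44 76
f 76 44 45
f 76 45 46



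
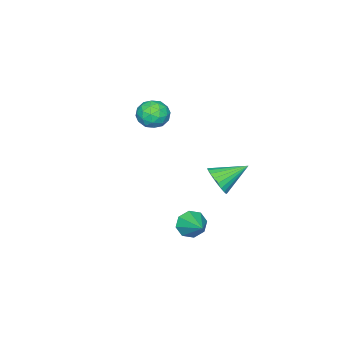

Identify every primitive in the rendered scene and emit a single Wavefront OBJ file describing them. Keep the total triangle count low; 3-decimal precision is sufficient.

v 3.515 3.1 -3.752
v 3.815 2.668 -3.305
v 4.145 4.1 -3.208
v 4.098 2.731 -3.747
v 4.039 3.01 -4.192
v 3.674 3.342 -4.379
v 3.215 3.533 -4.198
v 2.933 3.47 -3.757
v 2.991 3.191 -3.312
v 3.357 2.859 -3.125
v -1.29 -1.466 -1.191
v -0.816 -1.546 -1.842
v -0.924 -2.654 -0.778
v -0.45 -2.734 -1.429
v -0.258 -2.199 -0.853
v -0.484 -1.465 -1.108
v -1.256 -2.735 -1.512
v -1.482 -2.001 -1.767
v -0.795 -2.331 -2.041
v -0.178 -2 -1.633
v -1.562 -2.2 -0.987
v -0.945 -1.869 -0.579
v -1.085 -1.401 -1.552
v -0.655 -2.799 -1.068
v -0.542 -2.484 -0.729
v -0.264 -2.531 -1.111
v -0.89 -1.354 -1.121
v -0.611 -1.401 -1.504
v -0.284 -1.785 -0.922
v -1.129 -2.799 -1.116
v -0.85 -2.846 -1.499
v -1.476 -1.669 -1.509
v -1.198 -1.716 -1.891
v -1.456 -2.415 -1.698
v -0.794 -1.91 -2.052
v -0.579 -2.608 -1.81
v -1.052 -2.609 -1.858
v -1.185 -2.177 -2.008
v -0.432 -1.715 -1.813
v -0.217 -2.414 -1.57
v -0.104 -2.099 -1.231
v -0.237 -1.668 -1.381
v -0.419 -2.176 -1.93
v -1.523 -1.786 -1.05
v -1.308 -2.485 -0.807
v -1.503 -2.532 -1.239
v -1.636 -2.101 -1.389
v -1.161 -1.592 -0.81
v -0.946 -2.29 -0.568
v -0.555 -2.023 -0.612
v -0.688 -1.591 -0.762
v -1.321 -2.024 -0.69
v 2.103 3.364 -1.798
v 2.507 3.303 -1.157
v 1.097 4.216 -1.082
v 2.627 3.546 -1.278
v 2.667 3.761 -1.478
v 2.621 3.915 -1.727
v 2.496 3.986 -1.987
v 2.311 3.962 -2.217
v 2.095 3.847 -2.384
v 1.88 3.658 -2.462
v 1.699 3.424 -2.438
v 1.579 3.182 -2.317
v 1.539 2.967 -2.117
v 1.585 2.812 -1.868
v 1.71 2.741 -1.608
v 1.894 2.765 -1.378
v 2.111 2.881 -1.211
v 2.326 3.069 -1.133
f 2 1 4
f 2 4 3
f 4 1 5
f 4 5 3
f 5 1 6
f 5 6 3
f 6 1 7
f 6 7 3
f 7 1 8
f 7 8 3
f 8 1 9
f 8 9 3
f 9 1 10
f 9 10 3
f 10 1 2
f 10 2 3
f 11 48 27
f 48 22 51
f 27 51 16
f 48 51 27
f 11 27 23
f 27 16 28
f 23 28 12
f 27 28 23
f 11 23 32
f 23 12 33
f 32 33 18
f 23 33 32
f 11 32 44
f 32 18 47
f 44 47 21
f 32 47 44
f 11 44 48
f 44 21 52
f 48 52 22
f 44 52 48
f 12 28 39
f 28 16 42
f 39 42 20
f 28 42 39
f 16 51 29
f 51 22 50
f 29 50 15
f 51 50 29
f 22 52 49
f 52 21 45
f 49 45 13
f 52 45 49
f 21 47 46
f 47 18 34
f 46 34 17
f 47 34 46
f 18 33 38
f 33 12 35
f 38 35 19
f 33 35 38
f 14 40 26
f 40 20 41
f 26 41 15
f 40 41 26
f 14 26 24
f 26 15 25
f 24 25 13
f 26 25 24
f 14 24 31
f 24 13 30
f 31 30 17
f 24 30 31
f 14 31 36
f 31 17 37
f 36 37 19
f 31 37 36
f 14 36 40
f 36 19 43
f 40 43 20
f 36 43 40
f 15 41 29
f 41 20 42
f 29 42 16
f 41 42 29
f 13 25 49
f 25 15 50
f 49 50 22
f 25 50 49
f 17 30 46
f 30 13 45
f 46 45 21
f 30 45 46
f 19 37 38
f 37 17 34
f 38 34 18
f 37 34 38
f 20 43 39
f 43 19 35
f 39 35 12
f 43 35 39
f 54 53 56
f 54 56 55
f 56 53 57
f 56 57 55
f 57 53 58
f 57 58 55
f 58 53 59
f 58 59 55
f 59 53 60
f 59 60 55
f 60 53 61
f 60 61 55
f 61 53 62
f 61 62 55
f 62 53 63
f 62 63 55
f 63 53 64
f 63 64 55
f 64 53 65
f 64 65 55
f 65 53 66
f 65 66 55
f 66 53 67
f 66 67 55
f 67 53 68
f 67 68 55
f 68 53 69
f 68 69 55
f 69 53 70
f 69 70 55
f 70 53 54
f 70 54 55



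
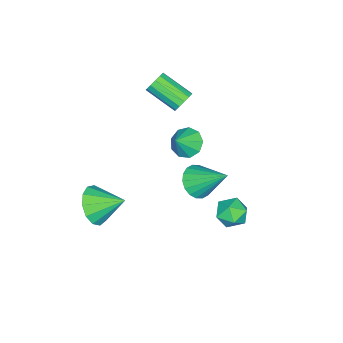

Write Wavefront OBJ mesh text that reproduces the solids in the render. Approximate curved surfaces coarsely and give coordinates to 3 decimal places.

v 2.52 -2.904 -2.138
v 3.074 -2.335 -2.899
v 2.16 -1.516 -1.362
v 2.49 -2.374 -3.101
v 1.915 -2.581 -2.997
v 1.532 -2.89 -2.621
v 1.463 -3.204 -2.091
v 1.729 -3.423 -1.576
v 2.247 -3.477 -1.239
v 2.851 -3.349 -1.187
v 3.35 -3.08 -1.438
v 3.586 -2.755 -1.91
v 3.483 -2.477 -2.455
v 2.429 2.352 2.335
v 2.766 1.825 2.954
v 2.471 3.848 3.585
v 3.085 1.965 2.775
v 3.274 2.182 2.509
v 3.296 2.433 2.209
v 3.146 2.667 1.934
v 2.853 2.839 1.738
v 2.477 2.915 1.66
v 2.091 2.879 1.716
v 1.772 2.739 1.895
v 1.583 2.522 2.161
v 1.561 2.271 2.461
v 1.712 2.037 2.736
v 2.004 1.865 2.932
v 2.38 1.789 3.01
v -1.745 -0.629 3.116
v -1.392 -0.393 3.568
v -1.422 -1.935 4.396
v -1.775 -2.171 3.944
v -1.724 -0.336 3.662
v -1.754 -1.878 4.49
v -2.062 -0.372 3.583
v -2.092 -1.914 4.411
v -2.3 -0.49 3.356
v -2.33 -2.031 4.183
v -2.361 -0.652 3.052
v -2.391 -2.193 3.88
v -2.227 -0.806 2.769
v -2.257 -2.348 3.596
v -1.94 -0.905 2.596
v -1.97 -2.446 3.424
v -1.591 -0.916 2.588
v -1.621 -2.457 3.416
v -1.291 -0.836 2.748
v -1.321 -2.377 3.576
v -1.135 -0.69 3.025
v -1.165 -2.232 3.853
v -1.172 -0.525 3.331
v -1.203 -2.067 4.158
v 0.264 0.627 2.409
v 0.78 1.083 1.963
v 1.076 0.493 3.211
v 0.488 1.41 2.313
v 0.091 1.371 2.708
v -0.225 0.984 2.962
v -0.312 0.429 2.958
v -0.13 -0.032 2.696
v 0.237 -0.185 2.3
v 0.616 0.042 1.954
v 0.83 0.543 1.822
v 0.859 4.018 -0.479
v 1.621 3.781 -0.806
v 0.279 2.859 -0.994
v 1.041 2.622 -1.321
v 0.92 2.624 -0.467
v 1.279 3.341 -0.149
v 0.621 3.299 -1.651
v 0.98 4.016 -1.333
v 1.474 3.337 -1.53
v 1.659 2.92 -0.799
v 0.241 3.72 -1.001
v 0.426 3.303 -0.27
f 2 1 4
f 2 4 3
f 4 1 5
f 4 5 3
f 5 1 6
f 5 6 3
f 6 1 7
f 6 7 3
f 7 1 8
f 7 8 3
f 8 1 9
f 8 9 3
f 9 1 10
f 9 10 3
f 10 1 11
f 10 11 3
f 11 1 12
f 11 12 3
f 12 1 13
f 12 13 3
f 13 1 2
f 13 2 3
f 15 14 17
f 15 17 16
f 17 14 18
f 17 18 16
f 18 14 19
f 18 19 16
f 19 14 20
f 19 20 16
f 20 14 21
f 20 21 16
f 21 14 22
f 21 22 16
f 22 14 23
f 22 23 16
f 23 14 24
f 23 24 16
f 24 14 25
f 24 25 16
f 25 14 26
f 25 26 16
f 26 14 27
f 26 27 16
f 27 14 28
f 27 28 16
f 28 14 29
f 28 29 16
f 29 14 15
f 29 15 16
f 31 30 34
f 31 34 32
f 32 34 35
f 32 35 33
f 34 30 36
f 34 36 35
f 35 36 37
f 35 37 33
f 36 30 38
f 36 38 37
f 37 38 39
f 37 39 33
f 38 30 40
f 38 40 39
f 39 40 41
f 39 41 33
f 40 30 42
f 40 42 41
f 41 42 43
f 41 43 33
f 42 30 44
f 42 44 43
f 43 44 45
f 43 45 33
f 44 30 46
f 44 46 45
f 45 46 47
f 45 47 33
f 46 30 48
f 46 48 47
f 47 48 49
f 47 49 33
f 48 30 50
f 48 50 49
f 49 50 51
f 49 51 33
f 50 30 52
f 50 52 51
f 51 52 53
f 51 53 33
f 52 30 31
f 52 31 53
f 53 31 32
f 53 32 33
f 55 54 57
f 55 57 56
f 57 54 58
f 57 58 56
f 58 54 59
f 58 59 56
f 59 54 60
f 59 60 56
f 60 54 61
f 60 61 56
f 61 54 62
f 61 62 56
f 62 54 63
f 62 63 56
f 63 54 64
f 63 64 56
f 64 54 55
f 64 55 56
f 65 76 70
f 65 70 66
f 65 66 72
f 65 72 75
f 65 75 76
f 66 70 74
f 70 76 69
f 76 75 67
f 75 72 71
f 72 66 73
f 68 74 69
f 68 69 67
f 68 67 71
f 68 71 73
f 68 73 74
f 69 74 70
f 67 69 76
f 71 67 75
f 73 71 72
f 74 73 66



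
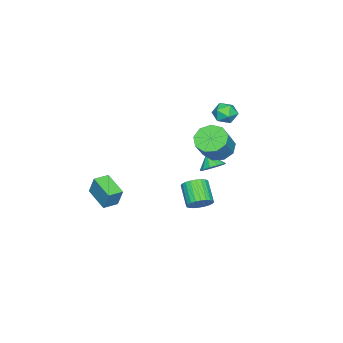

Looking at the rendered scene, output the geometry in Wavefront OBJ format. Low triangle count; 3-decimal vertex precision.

v -1.82 0.111 -4.1
v -1.307 -0.539 -4.156
v -2.266 -1.381 -3.175
v -2.78 -0.731 -3.12
v -1.183 -0.382 -3.901
v -2.143 -1.224 -2.92
v -1.157 -0.151 -3.676
v -2.116 -0.993 -2.695
v -1.231 0.121 -3.516
v -2.191 -0.721 -2.535
v -1.395 0.391 -3.445
v -2.355 -0.451 -2.464
v -1.624 0.618 -3.473
v -2.584 -0.224 -2.492
v -1.883 0.768 -3.597
v -2.842 -0.074 -2.617
v -2.132 0.818 -3.798
v -3.092 -0.024 -2.817
v -2.334 0.761 -4.045
v -3.293 -0.081 -3.064
v -2.457 0.604 -4.3
v -3.417 -0.238 -3.319
v -2.484 0.373 -4.525
v -3.443 -0.469 -3.544
v -2.409 0.101 -4.685
v -3.369 -0.741 -3.704
v -2.245 -0.169 -4.756
v -3.205 -1.011 -3.775
v -2.016 -0.396 -4.728
v -2.976 -1.238 -3.747
v -1.758 -0.546 -4.603
v -2.717 -1.388 -3.623
v -1.508 -0.596 -4.403
v -2.468 -1.438 -3.422
v -0.864 1.382 0.026
v -0.508 1.867 0.553
v -1.236 0.798 0.814
v -0.962 2.042 0.468
v -1.379 1.964 0.214
v -1.599 1.665 -0.112
v -1.539 1.257 -0.386
v -1.22 0.898 -0.502
v -0.765 0.723 -0.417
v -0.348 0.8 -0.162
v -0.128 1.1 0.164
v -0.189 1.507 0.437
v -3.815 1.225 2.678
v -3.439 1.743 3.207
v -3.041 0.217 3.113
v -2.665 0.735 3.642
v -3.458 0.52 3.764
v -3.936 1.144 3.495
v -2.544 0.816 2.825
v -3.022 1.44 2.556
v -2.653 1.49 3.298
v -3.218 1.307 3.879
v -3.262 0.653 2.441
v -3.827 0.47 3.022
v 0.67 2.436 2.877
v 1.256 3.073 2.377
v 2.336 3.121 3.702
v 1.75 2.484 4.203
v 0.793 3.419 2.742
v 1.872 3.467 4.067
v 0.272 3.305 3.171
v 1.352 3.353 4.496
v -0.063 2.785 3.462
v 1.017 2.832 4.787
v -0.054 2.101 3.479
v 1.025 2.148 4.805
v 0.293 1.574 3.216
v 1.373 1.622 4.541
v 0.817 1.451 2.793
v 1.896 1.498 4.119
v 1.272 1.788 2.41
v 2.352 1.836 3.736
v 1.446 2.429 2.246
v 2.525 2.477 3.571
v 2.279 -4.033 -1.435
v 2.448 -3.593 -0.181
v 3.016 -2.694 -2.003
v 3.184 -2.255 -0.748
v 3.136 -4.485 -1.392
v 3.304 -4.046 -0.137
v 3.872 -3.147 -1.959
v 4.041 -2.707 -0.705
f 2 1 5
f 2 5 3
f 3 5 6
f 3 6 4
f 5 1 7
f 5 7 6
f 6 7 8
f 6 8 4
f 7 1 9
f 7 9 8
f 8 9 10
f 8 10 4
f 9 1 11
f 9 11 10
f 10 11 12
f 10 12 4
f 11 1 13
f 11 13 12
f 12 13 14
f 12 14 4
f 13 1 15
f 13 15 14
f 14 15 16
f 14 16 4
f 15 1 17
f 15 17 16
f 16 17 18
f 16 18 4
f 17 1 19
f 17 19 18
f 18 19 20
f 18 20 4
f 19 1 21
f 19 21 20
f 20 21 22
f 20 22 4
f 21 1 23
f 21 23 22
f 22 23 24
f 22 24 4
f 23 1 25
f 23 25 24
f 24 25 26
f 24 26 4
f 25 1 27
f 25 27 26
f 26 27 28
f 26 28 4
f 27 1 29
f 27 29 28
f 28 29 30
f 28 30 4
f 29 1 31
f 29 31 30
f 30 31 32
f 30 32 4
f 31 1 33
f 31 33 32
f 32 33 34
f 32 34 4
f 33 1 2
f 33 2 34
f 34 2 3
f 34 3 4
f 36 35 38
f 36 38 37
f 38 35 39
f 38 39 37
f 39 35 40
f 39 40 37
f 40 35 41
f 40 41 37
f 41 35 42
f 41 42 37
f 42 35 43
f 42 43 37
f 43 35 44
f 43 44 37
f 44 35 45
f 44 45 37
f 45 35 46
f 45 46 37
f 46 35 36
f 46 36 37
f 47 58 52
f 47 52 48
f 47 48 54
f 47 54 57
f 47 57 58
f 48 52 56
f 52 58 51
f 58 57 49
f 57 54 53
f 54 48 55
f 50 56 51
f 50 51 49
f 50 49 53
f 50 53 55
f 50 55 56
f 51 56 52
f 49 51 58
f 53 49 57
f 55 53 54
f 56 55 48
f 60 59 63
f 60 63 61
f 61 63 64
f 61 64 62
f 63 59 65
f 63 65 64
f 64 65 66
f 64 66 62
f 65 59 67
f 65 67 66
f 66 67 68
f 66 68 62
f 67 59 69
f 67 69 68
f 68 69 70
f 68 70 62
f 69 59 71
f 69 71 70
f 70 71 72
f 70 72 62
f 71 59 73
f 71 73 72
f 72 73 74
f 72 74 62
f 73 59 75
f 73 75 74
f 74 75 76
f 74 76 62
f 75 59 77
f 75 77 76
f 76 77 78
f 76 78 62
f 77 59 60
f 77 60 78
f 78 60 61
f 78 61 62
f 80 82 79
f 83 80 79
f 79 82 81
f 81 83 79
f 80 86 82
f 84 80 83
f 84 86 80
f 82 86 81
f 85 83 81
f 81 86 85
f 85 84 83
f 86 84 85



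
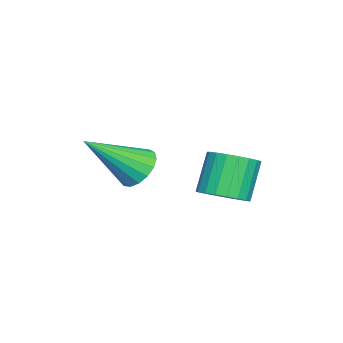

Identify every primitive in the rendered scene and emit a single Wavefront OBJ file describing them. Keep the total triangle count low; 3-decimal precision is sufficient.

v 0.935 -0.673 -0.752
v 1.566 -0.39 -0.39
v 0.815 -0.285 0.834
v 0.185 -0.567 0.472
v 1.424 -0.119 -0.5
v 0.673 -0.014 0.724
v 1.198 0.055 -0.654
v 0.447 0.16 0.571
v 0.927 0.104 -0.824
v 0.176 0.209 0.4
v 0.657 0.019 -0.982
v -0.094 0.124 0.242
v 0.435 -0.186 -1.101
v -0.316 -0.081 0.123
v 0.3 -0.476 -1.159
v -0.451 -0.37 0.065
v 0.275 -0.799 -1.147
v -0.476 -0.694 0.078
v 0.364 -1.1 -1.066
v -0.387 -0.995 0.158
v 0.551 -1.327 -0.931
v -0.199 -1.222 0.293
v 0.806 -1.442 -0.766
v 0.055 -1.336 0.459
v 1.083 -1.423 -0.597
v 0.332 -1.318 0.627
v 1.334 -1.274 -0.456
v 0.583 -1.169 0.768
v 1.516 -1.022 -0.366
v 0.765 -0.917 0.858
v 1.598 -0.709 -0.342
v 0.847 -0.604 0.882
v 0.744 -3.209 -0.106
v 1.413 -2.965 -0.34
v 1.676 -4.491 1.226
v 1.331 -2.744 -0.069
v 1.114 -2.629 0.193
v 0.812 -2.648 0.387
v 0.495 -2.795 0.467
v 0.234 -3.037 0.417
v 0.091 -3.318 0.247
v 0.097 -3.575 -0.004
v 0.251 -3.748 -0.279
v 0.518 -3.797 -0.513
v 0.837 -3.712 -0.655
v 1.134 -3.512 -0.67
v 1.342 -3.242 -0.557
f 2 1 5
f 2 5 3
f 3 5 6
f 3 6 4
f 5 1 7
f 5 7 6
f 6 7 8
f 6 8 4
f 7 1 9
f 7 9 8
f 8 9 10
f 8 10 4
f 9 1 11
f 9 11 10
f 10 11 12
f 10 12 4
f 11 1 13
f 11 13 12
f 12 13 14
f 12 14 4
f 13 1 15
f 13 15 14
f 14 15 16
f 14 16 4
f 15 1 17
f 15 17 16
f 16 17 18
f 16 18 4
f 17 1 19
f 17 19 18
f 18 19 20
f 18 20 4
f 19 1 21
f 19 21 20
f 20 21 22
f 20 22 4
f 21 1 23
f 21 23 22
f 22 23 24
f 22 24 4
f 23 1 25
f 23 25 24
f 24 25 26
f 24 26 4
f 25 1 27
f 25 27 26
f 26 27 28
f 26 28 4
f 27 1 29
f 27 29 28
f 28 29 30
f 28 30 4
f 29 1 31
f 29 31 30
f 30 31 32
f 30 32 4
f 31 1 2
f 31 2 32
f 32 2 3
f 32 3 4
f 34 33 36
f 34 36 35
f 36 33 37
f 36 37 35
f 37 33 38
f 37 38 35
f 38 33 39
f 38 39 35
f 39 33 40
f 39 40 35
f 40 33 41
f 40 41 35
f 41 33 42
f 41 42 35
f 42 33 43
f 42 43 35
f 43 33 44
f 43 44 35
f 44 33 45
f 44 45 35
f 45 33 46
f 45 46 35
f 46 33 47
f 46 47 35
f 47 33 34
f 47 34 35



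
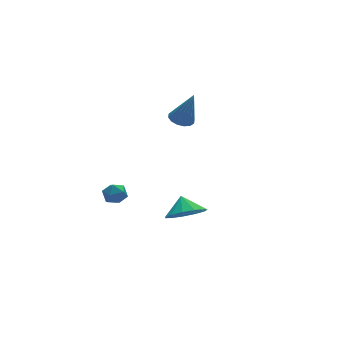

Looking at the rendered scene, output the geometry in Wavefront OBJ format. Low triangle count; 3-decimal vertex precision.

v -2.086 -2.501 -1.917
v -1.36 -2.089 -2.43
v -1.954 -1.819 -1.183
v -1.825 -1.833 -2.585
v -2.372 -1.79 -2.527
v -2.829 -1.972 -2.275
v -3.049 -2.323 -1.91
v -2.964 -2.73 -1.546
v -2.6 -3.064 -1.301
v -2.072 -3.22 -1.25
v -1.549 -3.147 -1.412
v -1.196 -2.87 -1.733
v -1.126 -2.475 -2.113
v 1.373 3.87 -0.122
v 1.803 3.41 -0.349
v 1.747 3.33 1.682
v 1.994 3.696 -0.303
v 2.018 4.029 -0.208
v 1.87 4.319 -0.09
v 1.588 4.489 0.019
v 1.248 4.493 0.091
v 0.943 4.331 0.105
v 0.752 4.045 0.059
v 0.728 3.712 -0.036
v 0.876 3.422 -0.153
v 1.158 3.251 -0.263
v 1.497 3.247 -0.335
v -2.995 2.943 -2.859
v -2.549 2.462 -2.768
v -3.591 2.278 -3.452
v -3.145 1.797 -3.361
v -3.516 2.006 -2.853
v -3.147 2.417 -2.487
v -2.993 2.323 -3.733
v -2.624 2.734 -3.367
v -2.548 2.078 -3.308
v -2.871 1.883 -2.764
v -3.269 2.857 -3.456
v -3.592 2.662 -2.912
f 2 1 4
f 2 4 3
f 4 1 5
f 4 5 3
f 5 1 6
f 5 6 3
f 6 1 7
f 6 7 3
f 7 1 8
f 7 8 3
f 8 1 9
f 8 9 3
f 9 1 10
f 9 10 3
f 10 1 11
f 10 11 3
f 11 1 12
f 11 12 3
f 12 1 13
f 12 13 3
f 13 1 2
f 13 2 3
f 15 14 17
f 15 17 16
f 17 14 18
f 17 18 16
f 18 14 19
f 18 19 16
f 19 14 20
f 19 20 16
f 20 14 21
f 20 21 16
f 21 14 22
f 21 22 16
f 22 14 23
f 22 23 16
f 23 14 24
f 23 24 16
f 24 14 25
f 24 25 16
f 25 14 26
f 25 26 16
f 26 14 27
f 26 27 16
f 27 14 15
f 27 15 16
f 28 39 33
f 28 33 29
f 28 29 35
f 28 35 38
f 28 38 39
f 29 33 37
f 33 39 32
f 39 38 30
f 38 35 34
f 35 29 36
f 31 37 32
f 31 32 30
f 31 30 34
f 31 34 36
f 31 36 37
f 32 37 33
f 30 32 39
f 34 30 38
f 36 34 35
f 37 36 29

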